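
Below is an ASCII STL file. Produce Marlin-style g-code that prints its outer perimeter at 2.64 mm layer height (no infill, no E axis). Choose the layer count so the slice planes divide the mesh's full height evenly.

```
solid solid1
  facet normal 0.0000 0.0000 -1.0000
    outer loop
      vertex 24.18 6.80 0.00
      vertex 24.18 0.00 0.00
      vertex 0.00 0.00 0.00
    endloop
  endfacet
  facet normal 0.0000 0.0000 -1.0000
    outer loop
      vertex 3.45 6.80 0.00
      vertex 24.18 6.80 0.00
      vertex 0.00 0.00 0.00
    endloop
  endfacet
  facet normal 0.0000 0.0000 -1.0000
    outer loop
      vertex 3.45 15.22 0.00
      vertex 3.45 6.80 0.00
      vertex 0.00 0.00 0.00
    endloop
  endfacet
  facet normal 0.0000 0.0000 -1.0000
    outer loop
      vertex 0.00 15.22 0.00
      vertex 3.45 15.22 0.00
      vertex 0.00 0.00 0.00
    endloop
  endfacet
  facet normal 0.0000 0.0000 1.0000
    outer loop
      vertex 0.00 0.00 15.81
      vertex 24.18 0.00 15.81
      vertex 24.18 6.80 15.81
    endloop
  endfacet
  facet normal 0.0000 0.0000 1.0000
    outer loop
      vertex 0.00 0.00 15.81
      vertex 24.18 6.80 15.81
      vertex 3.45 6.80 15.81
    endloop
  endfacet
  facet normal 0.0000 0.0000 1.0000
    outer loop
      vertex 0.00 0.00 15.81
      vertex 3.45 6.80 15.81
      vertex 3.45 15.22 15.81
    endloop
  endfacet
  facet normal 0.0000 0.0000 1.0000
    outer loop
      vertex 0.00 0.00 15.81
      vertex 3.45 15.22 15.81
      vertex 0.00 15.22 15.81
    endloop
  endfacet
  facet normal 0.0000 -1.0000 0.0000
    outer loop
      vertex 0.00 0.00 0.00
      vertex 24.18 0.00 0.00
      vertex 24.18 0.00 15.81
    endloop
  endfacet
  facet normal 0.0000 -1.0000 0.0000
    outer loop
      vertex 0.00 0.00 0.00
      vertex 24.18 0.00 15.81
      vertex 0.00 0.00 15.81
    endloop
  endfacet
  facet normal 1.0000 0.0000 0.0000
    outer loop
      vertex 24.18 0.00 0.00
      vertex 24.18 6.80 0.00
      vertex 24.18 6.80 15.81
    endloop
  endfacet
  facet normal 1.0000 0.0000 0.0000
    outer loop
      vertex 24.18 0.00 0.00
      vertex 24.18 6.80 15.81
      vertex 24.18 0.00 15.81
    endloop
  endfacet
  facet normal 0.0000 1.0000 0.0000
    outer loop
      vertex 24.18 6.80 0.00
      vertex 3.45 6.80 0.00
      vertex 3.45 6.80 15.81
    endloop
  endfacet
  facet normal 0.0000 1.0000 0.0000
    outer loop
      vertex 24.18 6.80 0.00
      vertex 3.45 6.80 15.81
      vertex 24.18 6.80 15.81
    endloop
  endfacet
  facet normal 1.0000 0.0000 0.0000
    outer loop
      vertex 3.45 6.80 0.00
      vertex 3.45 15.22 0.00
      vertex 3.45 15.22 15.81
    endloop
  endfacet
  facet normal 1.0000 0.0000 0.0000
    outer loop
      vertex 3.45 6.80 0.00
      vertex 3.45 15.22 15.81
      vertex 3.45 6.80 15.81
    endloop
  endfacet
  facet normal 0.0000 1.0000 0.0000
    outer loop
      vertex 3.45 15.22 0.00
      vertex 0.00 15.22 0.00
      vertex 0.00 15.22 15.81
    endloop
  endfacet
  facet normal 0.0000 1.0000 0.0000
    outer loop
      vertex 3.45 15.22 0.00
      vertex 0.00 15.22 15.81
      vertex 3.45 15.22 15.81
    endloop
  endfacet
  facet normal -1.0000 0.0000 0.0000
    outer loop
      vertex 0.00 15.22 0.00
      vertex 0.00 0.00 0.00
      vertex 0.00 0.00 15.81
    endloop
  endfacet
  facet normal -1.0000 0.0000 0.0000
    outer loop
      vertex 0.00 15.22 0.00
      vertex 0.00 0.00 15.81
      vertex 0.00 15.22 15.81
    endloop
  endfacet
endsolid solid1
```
; perimeter-only toolpath
G21 ; units = mm
G90 ; absolute positioning
G28 ; home
; layer 1
G0 Z2.64
G0 X0.00 Y0.00
G1 X24.18 Y0.00
G1 X24.18 Y6.80
G1 X3.45 Y6.80
G1 X3.45 Y15.22
G1 X0.00 Y15.22
G1 X0.00 Y0.00
; layer 2
G0 Z5.27
G0 X0.00 Y0.00
G1 X24.18 Y0.00
G1 X24.18 Y6.80
G1 X3.45 Y6.80
G1 X3.45 Y15.22
G1 X0.00 Y15.22
G1 X0.00 Y0.00
; layer 3
G0 Z7.91
G0 X0.00 Y0.00
G1 X24.18 Y0.00
G1 X24.18 Y6.80
G1 X3.45 Y6.80
G1 X3.45 Y15.22
G1 X0.00 Y15.22
G1 X0.00 Y0.00
; layer 4
G0 Z10.54
G0 X0.00 Y0.00
G1 X24.18 Y0.00
G1 X24.18 Y6.80
G1 X3.45 Y6.80
G1 X3.45 Y15.22
G1 X0.00 Y15.22
G1 X0.00 Y0.00
; layer 5
G0 Z13.18
G0 X0.00 Y0.00
G1 X24.18 Y0.00
G1 X24.18 Y6.80
G1 X3.45 Y6.80
G1 X3.45 Y15.22
G1 X0.00 Y15.22
G1 X0.00 Y0.00
; layer 6
G0 Z15.81
G0 X0.00 Y0.00
G1 X24.18 Y0.00
G1 X24.18 Y6.80
G1 X3.45 Y6.80
G1 X3.45 Y15.22
G1 X0.00 Y15.22
G1 X0.00 Y0.00
M2 ; end

The solid is an L-shaped prism: outer 24.2 × 15.2 mm, arm thicknesses ≈ 6.8 mm (horizontal) and 3.45 mm (vertical), extruded 15.8 mm in z. Slicing at Δz = 2.64 mm — 6 equal slices spanning the solid's height, so layer i sits at z = i·h/6 — gives 6 non-empty perimeters. Each is a 6-segment closed polygon; G0 lifts to the layer z and rapids to the start vertex, then G1 traces the edges.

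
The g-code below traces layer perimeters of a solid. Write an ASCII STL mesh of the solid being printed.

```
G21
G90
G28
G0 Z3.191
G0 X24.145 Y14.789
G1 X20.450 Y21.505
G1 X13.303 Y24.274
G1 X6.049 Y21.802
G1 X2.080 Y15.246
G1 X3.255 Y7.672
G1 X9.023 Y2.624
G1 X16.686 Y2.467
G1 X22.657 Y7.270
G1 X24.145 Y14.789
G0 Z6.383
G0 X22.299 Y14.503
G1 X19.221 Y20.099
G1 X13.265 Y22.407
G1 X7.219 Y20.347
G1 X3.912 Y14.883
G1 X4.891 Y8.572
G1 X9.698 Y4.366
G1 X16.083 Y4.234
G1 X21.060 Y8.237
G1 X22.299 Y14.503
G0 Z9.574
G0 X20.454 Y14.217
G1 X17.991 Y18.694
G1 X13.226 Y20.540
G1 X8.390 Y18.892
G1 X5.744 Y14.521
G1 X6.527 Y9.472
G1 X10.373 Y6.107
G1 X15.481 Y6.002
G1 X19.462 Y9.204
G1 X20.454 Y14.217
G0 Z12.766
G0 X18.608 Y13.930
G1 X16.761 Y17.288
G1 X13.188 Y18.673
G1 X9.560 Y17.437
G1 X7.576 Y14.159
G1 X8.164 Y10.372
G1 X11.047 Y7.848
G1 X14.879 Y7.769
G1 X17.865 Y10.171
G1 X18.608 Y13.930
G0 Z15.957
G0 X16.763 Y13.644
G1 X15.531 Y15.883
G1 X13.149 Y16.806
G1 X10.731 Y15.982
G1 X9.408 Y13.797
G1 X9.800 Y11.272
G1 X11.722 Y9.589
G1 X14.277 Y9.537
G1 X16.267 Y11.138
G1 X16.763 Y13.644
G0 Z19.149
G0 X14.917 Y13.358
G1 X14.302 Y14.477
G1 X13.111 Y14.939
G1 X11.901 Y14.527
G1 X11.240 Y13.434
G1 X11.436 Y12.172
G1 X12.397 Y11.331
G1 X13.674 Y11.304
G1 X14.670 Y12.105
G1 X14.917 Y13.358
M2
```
solid part
  facet normal 0.0000 0.0000 -1.0000
    outer loop
      vertex 13.342 26.141 0.000
      vertex 21.680 22.910 0.000
      vertex 25.990 15.075 0.000
    endloop
  endfacet
  facet normal 0.0000 0.0000 -1.0000
    outer loop
      vertex 4.878 23.257 0.000
      vertex 13.342 26.141 0.000
      vertex 25.990 15.075 0.000
    endloop
  endfacet
  facet normal 0.0000 0.0000 -1.0000
    outer loop
      vertex 0.248 15.608 0.000
      vertex 4.878 23.257 0.000
      vertex 25.990 15.075 0.000
    endloop
  endfacet
  facet normal 0.0000 0.0000 -1.0000
    outer loop
      vertex 1.619 6.772 0.000
      vertex 0.248 15.608 0.000
      vertex 25.990 15.075 0.000
    endloop
  endfacet
  facet normal 0.0000 0.0000 -1.0000
    outer loop
      vertex 8.348 0.883 0.000
      vertex 1.619 6.772 0.000
      vertex 25.990 15.075 0.000
    endloop
  endfacet
  facet normal 0.0000 0.0000 -1.0000
    outer loop
      vertex 17.288 0.699 0.000
      vertex 8.348 0.883 0.000
      vertex 25.990 15.075 0.000
    endloop
  endfacet
  facet normal 0.0000 0.0000 -1.0000
    outer loop
      vertex 24.255 6.303 0.000
      vertex 17.288 0.699 0.000
      vertex 25.990 15.075 0.000
    endloop
  endfacet
  facet normal 0.7678 0.4223 0.4818
    outer loop
      vertex 25.990 15.075 0.000
      vertex 21.680 22.910 0.000
      vertex 13.072 13.072 22.340
    endloop
  endfacet
  facet normal 0.3166 0.8171 0.4818
    outer loop
      vertex 21.680 22.910 0.000
      vertex 13.342 26.141 0.000
      vertex 13.072 13.072 22.340
    endloop
  endfacet
  facet normal -0.2826 0.8294 0.4818
    outer loop
      vertex 13.342 26.141 0.000
      vertex 4.878 23.257 0.000
      vertex 13.072 13.072 22.340
    endloop
  endfacet
  facet normal -0.7496 0.4538 0.4818
    outer loop
      vertex 4.878 23.257 0.000
      vertex 0.248 15.608 0.000
      vertex 13.072 13.072 22.340
    endloop
  endfacet
  facet normal -0.8659 -0.1344 0.4818
    outer loop
      vertex 0.248 15.608 0.000
      vertex 1.619 6.772 0.000
      vertex 13.072 13.072 22.340
    endloop
  endfacet
  facet normal -0.5771 -0.6594 0.4818
    outer loop
      vertex 1.619 6.772 0.000
      vertex 8.348 0.883 0.000
      vertex 13.072 13.072 22.340
    endloop
  endfacet
  facet normal -0.0180 -0.8761 0.4818
    outer loop
      vertex 8.348 0.883 0.000
      vertex 17.288 0.699 0.000
      vertex 13.072 13.072 22.340
    endloop
  endfacet
  facet normal 0.5492 -0.6828 0.4818
    outer loop
      vertex 17.288 0.699 0.000
      vertex 24.255 6.303 0.000
      vertex 13.072 13.072 22.340
    endloop
  endfacet
  facet normal 0.8596 -0.1700 0.4818
    outer loop
      vertex 24.255 6.303 0.000
      vertex 25.990 15.075 0.000
      vertex 13.072 13.072 22.340
    endloop
  endfacet
endsolid part

The G0 Z moves step by Δz≈3.191 mm. The G1 loops shrink linearly with z, so the solid tapers from its base footprint up to z≈22.3. Closing with a flat bottom cap and the tapered top and triangulating gives 16 facets — a regular 9-sided pyramid, base circumscribed radius ≈ 13.1 mm, apex at z ≈ 22.3 mm.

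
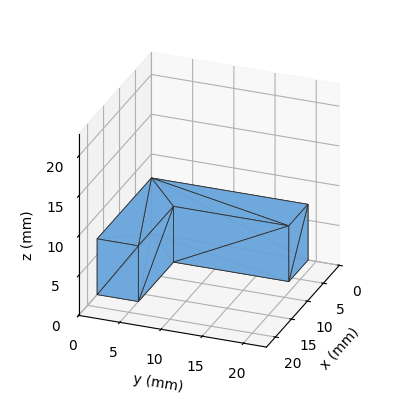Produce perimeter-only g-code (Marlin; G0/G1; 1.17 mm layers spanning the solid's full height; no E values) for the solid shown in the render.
Reading the render: the shape is an L-shaped prism: outer 17 × 19 mm, arm thicknesses ≈ 5 mm (horizontal) and 6 mm (vertical), extruded 7 mm in z (dimensions read to the nearest mm from the axis ticks). For the g-code, the solid's height is divided into equal slices at the stated Δz and each level perimeter traced with G1 moves after a G0 lift.

; perimeter-only toolpath
G21 ; units = mm
G90 ; absolute positioning
G28 ; home
; layer 1
G0 Z1.17
G0 X0.00 Y0.00
G1 X17.00 Y0.00
G1 X17.00 Y5.00
G1 X6.00 Y5.00
G1 X6.00 Y19.00
G1 X0.00 Y19.00
G1 X0.00 Y0.00
; layer 2
G0 Z2.33
G0 X0.00 Y0.00
G1 X17.00 Y0.00
G1 X17.00 Y5.00
G1 X6.00 Y5.00
G1 X6.00 Y19.00
G1 X0.00 Y19.00
G1 X0.00 Y0.00
; layer 3
G0 Z3.50
G0 X0.00 Y0.00
G1 X17.00 Y0.00
G1 X17.00 Y5.00
G1 X6.00 Y5.00
G1 X6.00 Y19.00
G1 X0.00 Y19.00
G1 X0.00 Y0.00
; layer 4
G0 Z4.67
G0 X0.00 Y0.00
G1 X17.00 Y0.00
G1 X17.00 Y5.00
G1 X6.00 Y5.00
G1 X6.00 Y19.00
G1 X0.00 Y19.00
G1 X0.00 Y0.00
; layer 5
G0 Z5.83
G0 X0.00 Y0.00
G1 X17.00 Y0.00
G1 X17.00 Y5.00
G1 X6.00 Y5.00
G1 X6.00 Y19.00
G1 X0.00 Y19.00
G1 X0.00 Y0.00
; layer 6
G0 Z7.00
G0 X0.00 Y0.00
G1 X17.00 Y0.00
G1 X17.00 Y5.00
G1 X6.00 Y5.00
G1 X6.00 Y19.00
G1 X0.00 Y19.00
G1 X0.00 Y0.00
M2 ; end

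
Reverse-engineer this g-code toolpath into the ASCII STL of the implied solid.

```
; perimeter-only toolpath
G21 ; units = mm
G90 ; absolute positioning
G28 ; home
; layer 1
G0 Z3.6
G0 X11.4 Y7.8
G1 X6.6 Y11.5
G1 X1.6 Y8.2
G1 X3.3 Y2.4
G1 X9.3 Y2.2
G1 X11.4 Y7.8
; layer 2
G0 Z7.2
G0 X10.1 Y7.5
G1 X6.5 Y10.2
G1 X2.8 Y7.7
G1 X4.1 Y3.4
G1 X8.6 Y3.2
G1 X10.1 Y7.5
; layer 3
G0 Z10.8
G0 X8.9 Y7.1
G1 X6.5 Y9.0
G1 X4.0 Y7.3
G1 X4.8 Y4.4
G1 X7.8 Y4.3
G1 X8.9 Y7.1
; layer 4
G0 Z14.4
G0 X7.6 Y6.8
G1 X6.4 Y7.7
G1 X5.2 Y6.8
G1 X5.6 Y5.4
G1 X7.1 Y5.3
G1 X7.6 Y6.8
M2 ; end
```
solid part
  facet normal 0.0000 0.0000 -1.0000
    outer loop
      vertex 0.4 8.6 0.0
      vertex 6.6 12.8 0.0
      vertex 12.6 8.2 0.0
    endloop
  endfacet
  facet normal 0.0000 0.0000 -1.0000
    outer loop
      vertex 2.5 1.4 0.0
      vertex 0.4 8.6 0.0
      vertex 12.6 8.2 0.0
    endloop
  endfacet
  facet normal 0.0000 0.0000 -1.0000
    outer loop
      vertex 10.0 1.1 0.0
      vertex 2.5 1.4 0.0
      vertex 12.6 8.2 0.0
    endloop
  endfacet
  facet normal 0.5845 0.7624 0.2776
    outer loop
      vertex 12.6 8.2 0.0
      vertex 6.6 12.8 0.0
      vertex 6.4 6.4 18.0
    endloop
  endfacet
  facet normal -0.5389 0.7956 0.2769
    outer loop
      vertex 6.6 12.8 0.0
      vertex 0.4 8.6 0.0
      vertex 6.4 6.4 18.0
    endloop
  endfacet
  facet normal -0.9230 -0.2692 0.2748
    outer loop
      vertex 0.4 8.6 0.0
      vertex 2.5 1.4 0.0
      vertex 6.4 6.4 18.0
    endloop
  endfacet
  facet normal -0.0384 -0.9606 0.2752
    outer loop
      vertex 2.5 1.4 0.0
      vertex 10.0 1.1 0.0
      vertex 6.4 6.4 18.0
    endloop
  endfacet
  facet normal 0.9021 -0.3303 0.2777
    outer loop
      vertex 10.0 1.1 0.0
      vertex 12.6 8.2 0.0
      vertex 6.4 6.4 18.0
    endloop
  endfacet
endsolid part

The G0 Z moves step by Δz≈3.6 mm. The G1 loops shrink linearly with z, so the solid tapers from its base footprint up to z≈18. Closing with a flat bottom cap and the tapered top and triangulating gives 8 facets — a regular 5-sided pyramid, base circumscribed radius ≈ 6.4 mm, apex at z ≈ 18 mm.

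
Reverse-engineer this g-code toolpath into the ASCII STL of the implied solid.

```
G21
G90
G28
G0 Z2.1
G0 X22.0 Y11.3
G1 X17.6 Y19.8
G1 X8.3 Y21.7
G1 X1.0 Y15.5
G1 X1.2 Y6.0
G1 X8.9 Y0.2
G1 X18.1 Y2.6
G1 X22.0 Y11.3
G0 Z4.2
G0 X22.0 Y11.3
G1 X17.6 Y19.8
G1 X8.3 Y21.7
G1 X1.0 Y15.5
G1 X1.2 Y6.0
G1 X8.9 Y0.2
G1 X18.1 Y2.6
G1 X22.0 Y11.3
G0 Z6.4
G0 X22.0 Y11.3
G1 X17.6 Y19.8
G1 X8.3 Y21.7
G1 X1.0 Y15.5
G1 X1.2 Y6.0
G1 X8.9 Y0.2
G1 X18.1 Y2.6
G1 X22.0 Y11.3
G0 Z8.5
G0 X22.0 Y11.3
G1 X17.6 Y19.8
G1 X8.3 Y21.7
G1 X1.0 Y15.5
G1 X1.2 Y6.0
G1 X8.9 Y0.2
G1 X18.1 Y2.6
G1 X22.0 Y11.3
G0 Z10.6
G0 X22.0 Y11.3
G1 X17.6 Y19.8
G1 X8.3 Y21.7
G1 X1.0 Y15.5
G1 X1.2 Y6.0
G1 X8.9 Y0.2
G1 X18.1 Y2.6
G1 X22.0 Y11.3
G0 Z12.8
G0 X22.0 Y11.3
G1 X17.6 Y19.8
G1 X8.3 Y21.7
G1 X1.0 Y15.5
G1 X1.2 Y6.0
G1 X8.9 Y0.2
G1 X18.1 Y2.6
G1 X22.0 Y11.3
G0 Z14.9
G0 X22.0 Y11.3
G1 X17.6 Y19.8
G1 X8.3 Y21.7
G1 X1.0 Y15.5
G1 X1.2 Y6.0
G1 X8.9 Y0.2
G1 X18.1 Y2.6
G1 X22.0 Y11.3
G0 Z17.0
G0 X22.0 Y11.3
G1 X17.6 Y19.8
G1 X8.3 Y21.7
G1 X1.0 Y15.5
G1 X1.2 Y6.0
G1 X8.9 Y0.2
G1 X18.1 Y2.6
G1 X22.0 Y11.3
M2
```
solid part
  facet normal 0.0000 0.0000 -1.0000
    outer loop
      vertex 8.3 21.7 0.0
      vertex 17.6 19.8 0.0
      vertex 22.0 11.3 0.0
    endloop
  endfacet
  facet normal 0.0000 0.0000 -1.0000
    outer loop
      vertex 1.0 15.5 0.0
      vertex 8.3 21.7 0.0
      vertex 22.0 11.3 0.0
    endloop
  endfacet
  facet normal 0.0000 0.0000 -1.0000
    outer loop
      vertex 1.2 6.0 0.0
      vertex 1.0 15.5 0.0
      vertex 22.0 11.3 0.0
    endloop
  endfacet
  facet normal 0.0000 0.0000 -1.0000
    outer loop
      vertex 8.9 0.2 0.0
      vertex 1.2 6.0 0.0
      vertex 22.0 11.3 0.0
    endloop
  endfacet
  facet normal 0.0000 0.0000 -1.0000
    outer loop
      vertex 18.1 2.6 0.0
      vertex 8.9 0.2 0.0
      vertex 22.0 11.3 0.0
    endloop
  endfacet
  facet normal 0.0000 0.0000 1.0000
    outer loop
      vertex 22.0 11.3 17.0
      vertex 17.6 19.8 17.0
      vertex 8.3 21.7 17.0
    endloop
  endfacet
  facet normal 0.0000 0.0000 1.0000
    outer loop
      vertex 22.0 11.3 17.0
      vertex 8.3 21.7 17.0
      vertex 1.0 15.5 17.0
    endloop
  endfacet
  facet normal 0.0000 0.0000 1.0000
    outer loop
      vertex 22.0 11.3 17.0
      vertex 1.0 15.5 17.0
      vertex 1.2 6.0 17.0
    endloop
  endfacet
  facet normal 0.0000 0.0000 1.0000
    outer loop
      vertex 22.0 11.3 17.0
      vertex 1.2 6.0 17.0
      vertex 8.9 0.2 17.0
    endloop
  endfacet
  facet normal 0.0000 0.0000 1.0000
    outer loop
      vertex 22.0 11.3 17.0
      vertex 8.9 0.2 17.0
      vertex 18.1 2.6 17.0
    endloop
  endfacet
  facet normal 0.8881 0.4597 0.0000
    outer loop
      vertex 22.0 11.3 0.0
      vertex 17.6 19.8 0.0
      vertex 17.6 19.8 17.0
    endloop
  endfacet
  facet normal 0.8881 0.4597 0.0000
    outer loop
      vertex 22.0 11.3 0.0
      vertex 17.6 19.8 17.0
      vertex 22.0 11.3 17.0
    endloop
  endfacet
  facet normal 0.2002 0.9798 0.0000
    outer loop
      vertex 17.6 19.8 0.0
      vertex 8.3 21.7 0.0
      vertex 8.3 21.7 17.0
    endloop
  endfacet
  facet normal 0.2002 0.9798 0.0000
    outer loop
      vertex 17.6 19.8 0.0
      vertex 8.3 21.7 17.0
      vertex 17.6 19.8 17.0
    endloop
  endfacet
  facet normal -0.6473 0.7622 0.0000
    outer loop
      vertex 8.3 21.7 0.0
      vertex 1.0 15.5 0.0
      vertex 1.0 15.5 17.0
    endloop
  endfacet
  facet normal -0.6473 0.7622 0.0000
    outer loop
      vertex 8.3 21.7 0.0
      vertex 1.0 15.5 17.0
      vertex 8.3 21.7 17.0
    endloop
  endfacet
  facet normal -0.9998 -0.0210 0.0000
    outer loop
      vertex 1.0 15.5 0.0
      vertex 1.2 6.0 0.0
      vertex 1.2 6.0 17.0
    endloop
  endfacet
  facet normal -0.9998 -0.0210 0.0000
    outer loop
      vertex 1.0 15.5 0.0
      vertex 1.2 6.0 17.0
      vertex 1.0 15.5 17.0
    endloop
  endfacet
  facet normal -0.6017 -0.7988 0.0000
    outer loop
      vertex 1.2 6.0 0.0
      vertex 8.9 0.2 0.0
      vertex 8.9 0.2 17.0
    endloop
  endfacet
  facet normal -0.6017 -0.7988 0.0000
    outer loop
      vertex 1.2 6.0 0.0
      vertex 8.9 0.2 17.0
      vertex 1.2 6.0 17.0
    endloop
  endfacet
  facet normal 0.2524 -0.9676 0.0000
    outer loop
      vertex 8.9 0.2 0.0
      vertex 18.1 2.6 0.0
      vertex 18.1 2.6 17.0
    endloop
  endfacet
  facet normal 0.2524 -0.9676 0.0000
    outer loop
      vertex 8.9 0.2 0.0
      vertex 18.1 2.6 17.0
      vertex 8.9 0.2 17.0
    endloop
  endfacet
  facet normal 0.9125 -0.4091 0.0000
    outer loop
      vertex 18.1 2.6 0.0
      vertex 22.0 11.3 0.0
      vertex 22.0 11.3 17.0
    endloop
  endfacet
  facet normal 0.9125 -0.4091 0.0000
    outer loop
      vertex 18.1 2.6 0.0
      vertex 22.0 11.3 17.0
      vertex 18.1 2.6 17.0
    endloop
  endfacet
endsolid part

The G0 Z moves step by Δz≈2.1 mm. Every layer's G1 loop is the same polygon, so the solid is a straight extrusion of it from z=0 to z≈17. Closing with flat bottom and top caps and triangulating gives 24 facets — a regular 7-sided prism (a cylinder approximated with 7 flat sides), circumscribed radius ≈ 11 mm, height ≈ 17 mm.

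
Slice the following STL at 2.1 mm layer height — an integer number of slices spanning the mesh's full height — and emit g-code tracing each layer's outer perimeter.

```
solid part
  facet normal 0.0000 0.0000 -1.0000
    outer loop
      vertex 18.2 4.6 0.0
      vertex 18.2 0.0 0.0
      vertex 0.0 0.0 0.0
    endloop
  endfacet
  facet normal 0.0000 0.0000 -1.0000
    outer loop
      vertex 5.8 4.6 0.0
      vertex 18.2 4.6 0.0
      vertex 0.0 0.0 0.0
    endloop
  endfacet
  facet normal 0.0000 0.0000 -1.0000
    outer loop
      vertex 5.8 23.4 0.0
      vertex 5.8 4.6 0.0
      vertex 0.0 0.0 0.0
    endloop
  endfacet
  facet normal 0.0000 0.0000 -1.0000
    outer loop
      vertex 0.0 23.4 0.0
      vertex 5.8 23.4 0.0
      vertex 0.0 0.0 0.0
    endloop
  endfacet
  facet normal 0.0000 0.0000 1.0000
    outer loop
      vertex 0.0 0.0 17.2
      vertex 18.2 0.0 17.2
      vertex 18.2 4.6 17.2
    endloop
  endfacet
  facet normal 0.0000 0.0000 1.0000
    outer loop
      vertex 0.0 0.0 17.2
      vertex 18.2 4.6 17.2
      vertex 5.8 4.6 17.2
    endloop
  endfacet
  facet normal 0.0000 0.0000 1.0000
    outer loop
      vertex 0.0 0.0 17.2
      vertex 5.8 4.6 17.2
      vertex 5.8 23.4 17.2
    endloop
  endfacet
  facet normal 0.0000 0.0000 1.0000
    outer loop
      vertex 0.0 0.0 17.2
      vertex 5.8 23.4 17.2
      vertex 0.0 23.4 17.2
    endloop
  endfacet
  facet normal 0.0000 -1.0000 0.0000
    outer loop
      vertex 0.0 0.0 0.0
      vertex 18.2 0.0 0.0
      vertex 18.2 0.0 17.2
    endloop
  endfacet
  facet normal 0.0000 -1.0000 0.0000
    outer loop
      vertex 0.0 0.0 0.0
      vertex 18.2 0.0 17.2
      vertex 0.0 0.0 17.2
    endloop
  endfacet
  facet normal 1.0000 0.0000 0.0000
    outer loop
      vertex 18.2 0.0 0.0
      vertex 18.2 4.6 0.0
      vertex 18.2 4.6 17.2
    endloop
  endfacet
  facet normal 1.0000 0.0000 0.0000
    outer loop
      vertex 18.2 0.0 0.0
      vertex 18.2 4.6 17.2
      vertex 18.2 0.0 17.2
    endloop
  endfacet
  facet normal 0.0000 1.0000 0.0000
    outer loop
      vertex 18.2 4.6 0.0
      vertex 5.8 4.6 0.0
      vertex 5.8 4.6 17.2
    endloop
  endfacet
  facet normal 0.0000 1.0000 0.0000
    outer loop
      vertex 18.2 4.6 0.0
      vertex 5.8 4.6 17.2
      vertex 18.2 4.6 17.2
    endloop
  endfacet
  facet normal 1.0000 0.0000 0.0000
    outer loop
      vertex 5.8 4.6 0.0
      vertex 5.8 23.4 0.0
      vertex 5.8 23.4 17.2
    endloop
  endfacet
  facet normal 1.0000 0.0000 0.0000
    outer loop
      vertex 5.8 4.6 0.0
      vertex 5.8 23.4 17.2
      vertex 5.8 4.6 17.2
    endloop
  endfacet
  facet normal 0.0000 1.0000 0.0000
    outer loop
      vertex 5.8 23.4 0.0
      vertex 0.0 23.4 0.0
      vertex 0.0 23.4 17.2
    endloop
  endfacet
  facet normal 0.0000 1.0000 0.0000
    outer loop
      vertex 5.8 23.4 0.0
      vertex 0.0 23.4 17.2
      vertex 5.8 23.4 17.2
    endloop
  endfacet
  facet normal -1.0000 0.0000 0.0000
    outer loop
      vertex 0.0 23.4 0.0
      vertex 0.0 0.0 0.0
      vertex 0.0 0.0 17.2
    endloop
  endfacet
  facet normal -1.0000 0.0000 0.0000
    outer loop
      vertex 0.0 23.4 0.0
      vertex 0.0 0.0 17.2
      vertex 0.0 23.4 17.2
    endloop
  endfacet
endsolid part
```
; perimeter-only toolpath
G21 ; units = mm
G90 ; absolute positioning
G28 ; home
; layer 1
G0 Z2.1
G0 X0.0 Y0.0
G1 X18.2 Y0.0
G1 X18.2 Y4.6
G1 X5.8 Y4.6
G1 X5.8 Y23.4
G1 X0.0 Y23.4
G1 X0.0 Y0.0
; layer 2
G0 Z4.3
G0 X0.0 Y0.0
G1 X18.2 Y0.0
G1 X18.2 Y4.6
G1 X5.8 Y4.6
G1 X5.8 Y23.4
G1 X0.0 Y23.4
G1 X0.0 Y0.0
; layer 3
G0 Z6.4
G0 X0.0 Y0.0
G1 X18.2 Y0.0
G1 X18.2 Y4.6
G1 X5.8 Y4.6
G1 X5.8 Y23.4
G1 X0.0 Y23.4
G1 X0.0 Y0.0
; layer 4
G0 Z8.6
G0 X0.0 Y0.0
G1 X18.2 Y0.0
G1 X18.2 Y4.6
G1 X5.8 Y4.6
G1 X5.8 Y23.4
G1 X0.0 Y23.4
G1 X0.0 Y0.0
; layer 5
G0 Z10.8
G0 X0.0 Y0.0
G1 X18.2 Y0.0
G1 X18.2 Y4.6
G1 X5.8 Y4.6
G1 X5.8 Y23.4
G1 X0.0 Y23.4
G1 X0.0 Y0.0
; layer 6
G0 Z12.9
G0 X0.0 Y0.0
G1 X18.2 Y0.0
G1 X18.2 Y4.6
G1 X5.8 Y4.6
G1 X5.8 Y23.4
G1 X0.0 Y23.4
G1 X0.0 Y0.0
; layer 7
G0 Z15.0
G0 X0.0 Y0.0
G1 X18.2 Y0.0
G1 X18.2 Y4.6
G1 X5.8 Y4.6
G1 X5.8 Y23.4
G1 X0.0 Y23.4
G1 X0.0 Y0.0
; layer 8
G0 Z17.2
G0 X0.0 Y0.0
G1 X18.2 Y0.0
G1 X18.2 Y4.6
G1 X5.8 Y4.6
G1 X5.8 Y23.4
G1 X0.0 Y23.4
G1 X0.0 Y0.0
M2 ; end

The solid is an L-shaped prism: outer 18.2 × 23.4 mm, arm thicknesses ≈ 4.6 mm (horizontal) and 5.8 mm (vertical), extruded 17.2 mm in z. Slicing at Δz = 2.1 mm — 8 equal slices spanning the solid's height, so layer i sits at z = i·h/8 — gives 8 non-empty perimeters. Each is a 6-segment closed polygon; G0 lifts to the layer z and rapids to the start vertex, then G1 traces the edges.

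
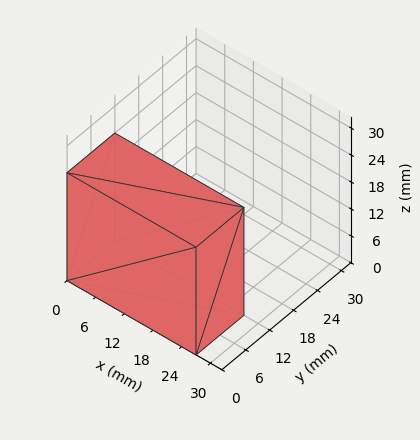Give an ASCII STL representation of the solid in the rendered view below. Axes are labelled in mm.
Reading the render: the shape is a rectangular box, roughly 27 × 12 mm footprint and 24 mm tall (dimensions read to the nearest mm from the axis ticks). For the STL, each face is triangulated and given an outward normal.

solid part
  facet normal 0.0000 0.0000 -1.0000
    outer loop
      vertex 27.000 12.000 0.000
      vertex 27.000 0.000 0.000
      vertex 0.000 0.000 0.000
    endloop
  endfacet
  facet normal 0.0000 0.0000 -1.0000
    outer loop
      vertex 0.000 12.000 0.000
      vertex 27.000 12.000 0.000
      vertex 0.000 0.000 0.000
    endloop
  endfacet
  facet normal 0.0000 0.0000 1.0000
    outer loop
      vertex 0.000 0.000 24.000
      vertex 27.000 0.000 24.000
      vertex 27.000 12.000 24.000
    endloop
  endfacet
  facet normal 0.0000 0.0000 1.0000
    outer loop
      vertex 0.000 0.000 24.000
      vertex 27.000 12.000 24.000
      vertex 0.000 12.000 24.000
    endloop
  endfacet
  facet normal 0.0000 -1.0000 0.0000
    outer loop
      vertex 0.000 0.000 0.000
      vertex 27.000 0.000 0.000
      vertex 27.000 0.000 24.000
    endloop
  endfacet
  facet normal 0.0000 -1.0000 0.0000
    outer loop
      vertex 0.000 0.000 0.000
      vertex 27.000 0.000 24.000
      vertex 0.000 0.000 24.000
    endloop
  endfacet
  facet normal 0.0000 1.0000 0.0000
    outer loop
      vertex 27.000 12.000 24.000
      vertex 27.000 12.000 0.000
      vertex 0.000 12.000 0.000
    endloop
  endfacet
  facet normal 0.0000 1.0000 0.0000
    outer loop
      vertex 0.000 12.000 24.000
      vertex 27.000 12.000 24.000
      vertex 0.000 12.000 0.000
    endloop
  endfacet
  facet normal -1.0000 0.0000 0.0000
    outer loop
      vertex 0.000 12.000 24.000
      vertex 0.000 12.000 0.000
      vertex 0.000 0.000 0.000
    endloop
  endfacet
  facet normal -1.0000 0.0000 0.0000
    outer loop
      vertex 0.000 0.000 24.000
      vertex 0.000 12.000 24.000
      vertex 0.000 0.000 0.000
    endloop
  endfacet
  facet normal 1.0000 0.0000 0.0000
    outer loop
      vertex 27.000 0.000 0.000
      vertex 27.000 12.000 0.000
      vertex 27.000 12.000 24.000
    endloop
  endfacet
  facet normal 1.0000 0.0000 0.0000
    outer loop
      vertex 27.000 0.000 0.000
      vertex 27.000 12.000 24.000
      vertex 27.000 0.000 24.000
    endloop
  endfacet
endsolid part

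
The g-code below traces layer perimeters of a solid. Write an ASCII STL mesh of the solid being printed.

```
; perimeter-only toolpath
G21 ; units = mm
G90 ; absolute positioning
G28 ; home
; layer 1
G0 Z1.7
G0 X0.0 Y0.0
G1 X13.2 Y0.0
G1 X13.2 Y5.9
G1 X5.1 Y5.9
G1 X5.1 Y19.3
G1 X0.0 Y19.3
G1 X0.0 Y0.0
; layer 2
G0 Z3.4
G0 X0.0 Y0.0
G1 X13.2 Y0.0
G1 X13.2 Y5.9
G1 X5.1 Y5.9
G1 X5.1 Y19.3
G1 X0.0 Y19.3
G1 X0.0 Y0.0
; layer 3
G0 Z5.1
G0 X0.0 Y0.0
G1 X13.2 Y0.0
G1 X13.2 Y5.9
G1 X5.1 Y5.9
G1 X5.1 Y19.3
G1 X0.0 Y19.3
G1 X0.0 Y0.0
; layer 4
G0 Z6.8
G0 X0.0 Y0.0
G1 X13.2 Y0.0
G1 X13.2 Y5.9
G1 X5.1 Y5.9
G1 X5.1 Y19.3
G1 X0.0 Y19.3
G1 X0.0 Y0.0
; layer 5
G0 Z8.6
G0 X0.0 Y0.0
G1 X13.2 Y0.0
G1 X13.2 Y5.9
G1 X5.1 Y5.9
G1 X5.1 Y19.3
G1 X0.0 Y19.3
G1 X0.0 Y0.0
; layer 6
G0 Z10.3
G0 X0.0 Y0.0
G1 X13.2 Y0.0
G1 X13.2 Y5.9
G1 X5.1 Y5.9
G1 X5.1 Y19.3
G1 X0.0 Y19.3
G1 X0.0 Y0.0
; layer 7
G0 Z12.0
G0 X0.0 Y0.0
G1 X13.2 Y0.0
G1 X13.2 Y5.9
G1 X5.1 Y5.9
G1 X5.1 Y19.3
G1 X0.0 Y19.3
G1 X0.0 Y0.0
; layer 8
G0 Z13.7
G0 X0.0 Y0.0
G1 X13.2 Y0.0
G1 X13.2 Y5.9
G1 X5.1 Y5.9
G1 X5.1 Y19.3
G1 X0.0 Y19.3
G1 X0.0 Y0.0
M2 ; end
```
solid part
  facet normal 0.0000 0.0000 -1.0000
    outer loop
      vertex 13.2 5.9 0.0
      vertex 13.2 0.0 0.0
      vertex 0.0 0.0 0.0
    endloop
  endfacet
  facet normal 0.0000 0.0000 -1.0000
    outer loop
      vertex 5.1 5.9 0.0
      vertex 13.2 5.9 0.0
      vertex 0.0 0.0 0.0
    endloop
  endfacet
  facet normal 0.0000 0.0000 -1.0000
    outer loop
      vertex 5.1 19.3 0.0
      vertex 5.1 5.9 0.0
      vertex 0.0 0.0 0.0
    endloop
  endfacet
  facet normal 0.0000 0.0000 -1.0000
    outer loop
      vertex 0.0 19.3 0.0
      vertex 5.1 19.3 0.0
      vertex 0.0 0.0 0.0
    endloop
  endfacet
  facet normal 0.0000 0.0000 1.0000
    outer loop
      vertex 0.0 0.0 13.7
      vertex 13.2 0.0 13.7
      vertex 13.2 5.9 13.7
    endloop
  endfacet
  facet normal 0.0000 0.0000 1.0000
    outer loop
      vertex 0.0 0.0 13.7
      vertex 13.2 5.9 13.7
      vertex 5.1 5.9 13.7
    endloop
  endfacet
  facet normal 0.0000 0.0000 1.0000
    outer loop
      vertex 0.0 0.0 13.7
      vertex 5.1 5.9 13.7
      vertex 5.1 19.3 13.7
    endloop
  endfacet
  facet normal 0.0000 0.0000 1.0000
    outer loop
      vertex 0.0 0.0 13.7
      vertex 5.1 19.3 13.7
      vertex 0.0 19.3 13.7
    endloop
  endfacet
  facet normal 0.0000 -1.0000 0.0000
    outer loop
      vertex 0.0 0.0 0.0
      vertex 13.2 0.0 0.0
      vertex 13.2 0.0 13.7
    endloop
  endfacet
  facet normal 0.0000 -1.0000 0.0000
    outer loop
      vertex 0.0 0.0 0.0
      vertex 13.2 0.0 13.7
      vertex 0.0 0.0 13.7
    endloop
  endfacet
  facet normal 1.0000 0.0000 0.0000
    outer loop
      vertex 13.2 0.0 0.0
      vertex 13.2 5.9 0.0
      vertex 13.2 5.9 13.7
    endloop
  endfacet
  facet normal 1.0000 0.0000 0.0000
    outer loop
      vertex 13.2 0.0 0.0
      vertex 13.2 5.9 13.7
      vertex 13.2 0.0 13.7
    endloop
  endfacet
  facet normal 0.0000 1.0000 0.0000
    outer loop
      vertex 13.2 5.9 0.0
      vertex 5.1 5.9 0.0
      vertex 5.1 5.9 13.7
    endloop
  endfacet
  facet normal 0.0000 1.0000 0.0000
    outer loop
      vertex 13.2 5.9 0.0
      vertex 5.1 5.9 13.7
      vertex 13.2 5.9 13.7
    endloop
  endfacet
  facet normal 1.0000 0.0000 0.0000
    outer loop
      vertex 5.1 5.9 0.0
      vertex 5.1 19.3 0.0
      vertex 5.1 19.3 13.7
    endloop
  endfacet
  facet normal 1.0000 0.0000 0.0000
    outer loop
      vertex 5.1 5.9 0.0
      vertex 5.1 19.3 13.7
      vertex 5.1 5.9 13.7
    endloop
  endfacet
  facet normal 0.0000 1.0000 0.0000
    outer loop
      vertex 5.1 19.3 0.0
      vertex 0.0 19.3 0.0
      vertex 0.0 19.3 13.7
    endloop
  endfacet
  facet normal 0.0000 1.0000 0.0000
    outer loop
      vertex 5.1 19.3 0.0
      vertex 0.0 19.3 13.7
      vertex 5.1 19.3 13.7
    endloop
  endfacet
  facet normal -1.0000 0.0000 0.0000
    outer loop
      vertex 0.0 19.3 0.0
      vertex 0.0 0.0 0.0
      vertex 0.0 0.0 13.7
    endloop
  endfacet
  facet normal -1.0000 0.0000 0.0000
    outer loop
      vertex 0.0 19.3 0.0
      vertex 0.0 0.0 13.7
      vertex 0.0 19.3 13.7
    endloop
  endfacet
endsolid part

The G0 Z moves step by Δz≈1.7 mm. Every layer's G1 loop is the same polygon, so the solid is a straight extrusion of it from z=0 to z≈13.7. Closing with flat bottom and top caps and triangulating gives 20 facets — an L-shaped prism: outer 13.2 × 19.3 mm, arm thicknesses ≈ 5.9 mm (horizontal) and 5.1 mm (vertical), extruded 13.7 mm in z.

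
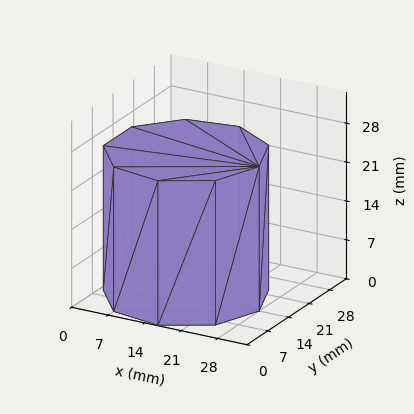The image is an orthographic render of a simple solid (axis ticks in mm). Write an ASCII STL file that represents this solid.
Reading the render: the shape is a regular 9-sided prism (a cylinder approximated with 9 flat sides), circumscribed radius ≈ 14 mm, height ≈ 26 mm (dimensions read to the nearest mm from the axis ticks). For the STL, each face is triangulated and given an outward normal.

solid part
  facet normal 0.0000 0.0000 -1.0000
    outer loop
      vertex 16.431 27.787 0.000
      vertex 24.725 22.999 0.000
      vertex 28.000 14.000 0.000
    endloop
  endfacet
  facet normal 0.0000 0.0000 -1.0000
    outer loop
      vertex 7.000 26.124 0.000
      vertex 16.431 27.787 0.000
      vertex 28.000 14.000 0.000
    endloop
  endfacet
  facet normal 0.0000 0.0000 -1.0000
    outer loop
      vertex 0.844 18.788 0.000
      vertex 7.000 26.124 0.000
      vertex 28.000 14.000 0.000
    endloop
  endfacet
  facet normal 0.0000 0.0000 -1.0000
    outer loop
      vertex 0.844 9.212 0.000
      vertex 0.844 18.788 0.000
      vertex 28.000 14.000 0.000
    endloop
  endfacet
  facet normal 0.0000 0.0000 -1.0000
    outer loop
      vertex 7.000 1.876 0.000
      vertex 0.844 9.212 0.000
      vertex 28.000 14.000 0.000
    endloop
  endfacet
  facet normal 0.0000 0.0000 -1.0000
    outer loop
      vertex 16.431 0.213 0.000
      vertex 7.000 1.876 0.000
      vertex 28.000 14.000 0.000
    endloop
  endfacet
  facet normal 0.0000 0.0000 -1.0000
    outer loop
      vertex 24.725 5.001 0.000
      vertex 16.431 0.213 0.000
      vertex 28.000 14.000 0.000
    endloop
  endfacet
  facet normal 0.0000 0.0000 1.0000
    outer loop
      vertex 28.000 14.000 26.000
      vertex 24.725 22.999 26.000
      vertex 16.431 27.787 26.000
    endloop
  endfacet
  facet normal 0.0000 0.0000 1.0000
    outer loop
      vertex 28.000 14.000 26.000
      vertex 16.431 27.787 26.000
      vertex 7.000 26.124 26.000
    endloop
  endfacet
  facet normal 0.0000 0.0000 1.0000
    outer loop
      vertex 28.000 14.000 26.000
      vertex 7.000 26.124 26.000
      vertex 0.844 18.788 26.000
    endloop
  endfacet
  facet normal 0.0000 0.0000 1.0000
    outer loop
      vertex 28.000 14.000 26.000
      vertex 0.844 18.788 26.000
      vertex 0.844 9.212 26.000
    endloop
  endfacet
  facet normal 0.0000 0.0000 1.0000
    outer loop
      vertex 28.000 14.000 26.000
      vertex 0.844 9.212 26.000
      vertex 7.000 1.876 26.000
    endloop
  endfacet
  facet normal 0.0000 0.0000 1.0000
    outer loop
      vertex 28.000 14.000 26.000
      vertex 7.000 1.876 26.000
      vertex 16.431 0.213 26.000
    endloop
  endfacet
  facet normal 0.0000 0.0000 1.0000
    outer loop
      vertex 28.000 14.000 26.000
      vertex 16.431 0.213 26.000
      vertex 24.725 5.001 26.000
    endloop
  endfacet
  facet normal 0.9397 0.3420 0.0000
    outer loop
      vertex 28.000 14.000 0.000
      vertex 24.725 22.999 0.000
      vertex 24.725 22.999 26.000
    endloop
  endfacet
  facet normal 0.9397 0.3420 0.0000
    outer loop
      vertex 28.000 14.000 0.000
      vertex 24.725 22.999 26.000
      vertex 28.000 14.000 26.000
    endloop
  endfacet
  facet normal 0.5000 0.8660 0.0000
    outer loop
      vertex 24.725 22.999 0.000
      vertex 16.431 27.787 0.000
      vertex 16.431 27.787 26.000
    endloop
  endfacet
  facet normal 0.5000 0.8660 0.0000
    outer loop
      vertex 24.725 22.999 0.000
      vertex 16.431 27.787 26.000
      vertex 24.725 22.999 26.000
    endloop
  endfacet
  facet normal -0.1737 0.9848 0.0000
    outer loop
      vertex 16.431 27.787 0.000
      vertex 7.000 26.124 0.000
      vertex 7.000 26.124 26.000
    endloop
  endfacet
  facet normal -0.1737 0.9848 0.0000
    outer loop
      vertex 16.431 27.787 0.000
      vertex 7.000 26.124 26.000
      vertex 16.431 27.787 26.000
    endloop
  endfacet
  facet normal -0.7660 0.6428 0.0000
    outer loop
      vertex 7.000 26.124 0.000
      vertex 0.844 18.788 0.000
      vertex 0.844 18.788 26.000
    endloop
  endfacet
  facet normal -0.7660 0.6428 0.0000
    outer loop
      vertex 7.000 26.124 0.000
      vertex 0.844 18.788 26.000
      vertex 7.000 26.124 26.000
    endloop
  endfacet
  facet normal -1.0000 0.0000 0.0000
    outer loop
      vertex 0.844 18.788 0.000
      vertex 0.844 9.212 0.000
      vertex 0.844 9.212 26.000
    endloop
  endfacet
  facet normal -1.0000 0.0000 0.0000
    outer loop
      vertex 0.844 18.788 0.000
      vertex 0.844 9.212 26.000
      vertex 0.844 18.788 26.000
    endloop
  endfacet
  facet normal -0.7660 -0.6428 0.0000
    outer loop
      vertex 0.844 9.212 0.000
      vertex 7.000 1.876 0.000
      vertex 7.000 1.876 26.000
    endloop
  endfacet
  facet normal -0.7660 -0.6428 0.0000
    outer loop
      vertex 0.844 9.212 0.000
      vertex 7.000 1.876 26.000
      vertex 0.844 9.212 26.000
    endloop
  endfacet
  facet normal -0.1737 -0.9848 0.0000
    outer loop
      vertex 7.000 1.876 0.000
      vertex 16.431 0.213 0.000
      vertex 16.431 0.213 26.000
    endloop
  endfacet
  facet normal -0.1737 -0.9848 0.0000
    outer loop
      vertex 7.000 1.876 0.000
      vertex 16.431 0.213 26.000
      vertex 7.000 1.876 26.000
    endloop
  endfacet
  facet normal 0.5000 -0.8660 0.0000
    outer loop
      vertex 16.431 0.213 0.000
      vertex 24.725 5.001 0.000
      vertex 24.725 5.001 26.000
    endloop
  endfacet
  facet normal 0.5000 -0.8660 0.0000
    outer loop
      vertex 16.431 0.213 0.000
      vertex 24.725 5.001 26.000
      vertex 16.431 0.213 26.000
    endloop
  endfacet
  facet normal 0.9397 -0.3420 0.0000
    outer loop
      vertex 24.725 5.001 0.000
      vertex 28.000 14.000 0.000
      vertex 28.000 14.000 26.000
    endloop
  endfacet
  facet normal 0.9397 -0.3420 0.0000
    outer loop
      vertex 24.725 5.001 0.000
      vertex 28.000 14.000 26.000
      vertex 24.725 5.001 26.000
    endloop
  endfacet
endsolid part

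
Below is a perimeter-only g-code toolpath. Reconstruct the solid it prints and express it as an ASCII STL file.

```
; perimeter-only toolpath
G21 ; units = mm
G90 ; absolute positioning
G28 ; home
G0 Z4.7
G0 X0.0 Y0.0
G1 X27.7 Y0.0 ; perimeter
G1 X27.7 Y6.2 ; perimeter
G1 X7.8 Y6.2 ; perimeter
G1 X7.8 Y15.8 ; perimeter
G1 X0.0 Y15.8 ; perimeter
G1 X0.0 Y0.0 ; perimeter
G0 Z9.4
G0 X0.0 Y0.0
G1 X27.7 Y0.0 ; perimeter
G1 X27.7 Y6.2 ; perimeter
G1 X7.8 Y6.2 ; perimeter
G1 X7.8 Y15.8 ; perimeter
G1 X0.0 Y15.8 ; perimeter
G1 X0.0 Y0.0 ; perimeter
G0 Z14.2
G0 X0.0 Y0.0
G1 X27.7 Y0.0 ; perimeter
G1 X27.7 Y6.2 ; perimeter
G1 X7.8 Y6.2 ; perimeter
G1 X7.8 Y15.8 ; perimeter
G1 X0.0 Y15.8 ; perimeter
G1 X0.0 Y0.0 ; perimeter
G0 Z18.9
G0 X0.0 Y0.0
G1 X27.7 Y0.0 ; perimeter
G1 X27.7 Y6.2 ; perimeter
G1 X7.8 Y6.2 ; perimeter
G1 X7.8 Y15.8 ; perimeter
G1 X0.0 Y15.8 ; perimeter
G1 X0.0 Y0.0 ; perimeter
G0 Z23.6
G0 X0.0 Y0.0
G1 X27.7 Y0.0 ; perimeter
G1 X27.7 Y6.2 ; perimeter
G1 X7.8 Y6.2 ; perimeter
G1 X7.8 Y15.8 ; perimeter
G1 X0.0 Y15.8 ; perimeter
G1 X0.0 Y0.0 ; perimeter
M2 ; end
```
solid part
  facet normal 0.0000 0.0000 -1.0000
    outer loop
      vertex 27.7 6.2 0.0
      vertex 27.7 0.0 0.0
      vertex 0.0 0.0 0.0
    endloop
  endfacet
  facet normal 0.0000 0.0000 -1.0000
    outer loop
      vertex 7.8 6.2 0.0
      vertex 27.7 6.2 0.0
      vertex 0.0 0.0 0.0
    endloop
  endfacet
  facet normal 0.0000 0.0000 -1.0000
    outer loop
      vertex 7.8 15.8 0.0
      vertex 7.8 6.2 0.0
      vertex 0.0 0.0 0.0
    endloop
  endfacet
  facet normal 0.0000 0.0000 -1.0000
    outer loop
      vertex 0.0 15.8 0.0
      vertex 7.8 15.8 0.0
      vertex 0.0 0.0 0.0
    endloop
  endfacet
  facet normal 0.0000 0.0000 1.0000
    outer loop
      vertex 0.0 0.0 23.6
      vertex 27.7 0.0 23.6
      vertex 27.7 6.2 23.6
    endloop
  endfacet
  facet normal 0.0000 0.0000 1.0000
    outer loop
      vertex 0.0 0.0 23.6
      vertex 27.7 6.2 23.6
      vertex 7.8 6.2 23.6
    endloop
  endfacet
  facet normal 0.0000 0.0000 1.0000
    outer loop
      vertex 0.0 0.0 23.6
      vertex 7.8 6.2 23.6
      vertex 7.8 15.8 23.6
    endloop
  endfacet
  facet normal 0.0000 0.0000 1.0000
    outer loop
      vertex 0.0 0.0 23.6
      vertex 7.8 15.8 23.6
      vertex 0.0 15.8 23.6
    endloop
  endfacet
  facet normal 0.0000 -1.0000 0.0000
    outer loop
      vertex 0.0 0.0 0.0
      vertex 27.7 0.0 0.0
      vertex 27.7 0.0 23.6
    endloop
  endfacet
  facet normal 0.0000 -1.0000 0.0000
    outer loop
      vertex 0.0 0.0 0.0
      vertex 27.7 0.0 23.6
      vertex 0.0 0.0 23.6
    endloop
  endfacet
  facet normal 1.0000 0.0000 0.0000
    outer loop
      vertex 27.7 0.0 0.0
      vertex 27.7 6.2 0.0
      vertex 27.7 6.2 23.6
    endloop
  endfacet
  facet normal 1.0000 0.0000 0.0000
    outer loop
      vertex 27.7 0.0 0.0
      vertex 27.7 6.2 23.6
      vertex 27.7 0.0 23.6
    endloop
  endfacet
  facet normal 0.0000 1.0000 0.0000
    outer loop
      vertex 27.7 6.2 0.0
      vertex 7.8 6.2 0.0
      vertex 7.8 6.2 23.6
    endloop
  endfacet
  facet normal 0.0000 1.0000 0.0000
    outer loop
      vertex 27.7 6.2 0.0
      vertex 7.8 6.2 23.6
      vertex 27.7 6.2 23.6
    endloop
  endfacet
  facet normal 1.0000 0.0000 0.0000
    outer loop
      vertex 7.8 6.2 0.0
      vertex 7.8 15.8 0.0
      vertex 7.8 15.8 23.6
    endloop
  endfacet
  facet normal 1.0000 0.0000 0.0000
    outer loop
      vertex 7.8 6.2 0.0
      vertex 7.8 15.8 23.6
      vertex 7.8 6.2 23.6
    endloop
  endfacet
  facet normal 0.0000 1.0000 0.0000
    outer loop
      vertex 7.8 15.8 0.0
      vertex 0.0 15.8 0.0
      vertex 0.0 15.8 23.6
    endloop
  endfacet
  facet normal 0.0000 1.0000 0.0000
    outer loop
      vertex 7.8 15.8 0.0
      vertex 0.0 15.8 23.6
      vertex 7.8 15.8 23.6
    endloop
  endfacet
  facet normal -1.0000 0.0000 0.0000
    outer loop
      vertex 0.0 15.8 0.0
      vertex 0.0 0.0 0.0
      vertex 0.0 0.0 23.6
    endloop
  endfacet
  facet normal -1.0000 0.0000 0.0000
    outer loop
      vertex 0.0 15.8 0.0
      vertex 0.0 0.0 23.6
      vertex 0.0 15.8 23.6
    endloop
  endfacet
endsolid part

The G0 Z moves step by Δz≈4.7 mm. Every layer's G1 loop is the same polygon, so the solid is a straight extrusion of it from z=0 to z≈23.6. Closing with flat bottom and top caps and triangulating gives 20 facets — an L-shaped prism: outer 27.7 × 15.8 mm, arm thicknesses ≈ 6.2 mm (horizontal) and 7.8 mm (vertical), extruded 23.6 mm in z.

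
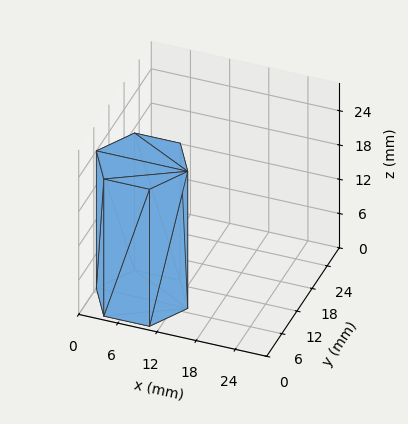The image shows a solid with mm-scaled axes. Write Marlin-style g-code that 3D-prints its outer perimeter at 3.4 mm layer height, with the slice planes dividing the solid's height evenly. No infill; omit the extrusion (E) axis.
Reading the render: the shape is a regular 6-sided prism (a cylinder approximated with 6 flat sides), circumscribed radius ≈ 7 mm, height ≈ 24 mm (dimensions read to the nearest mm from the axis ticks). For the g-code, the solid's height is divided into equal slices at the stated Δz and each level perimeter traced with G1 moves after a G0 lift.

; perimeter-only toolpath
G21 ; units = mm
G90 ; absolute positioning
G28 ; home
; layer 1
G0 Z3.4
G0 X14.0 Y7.0
G1 X10.5 Y13.1
G1 X3.5 Y13.1
G1 X0.0 Y7.0
G1 X3.5 Y0.9
G1 X10.5 Y0.9
G1 X14.0 Y7.0
; layer 2
G0 Z6.9
G0 X14.0 Y7.0
G1 X10.5 Y13.1
G1 X3.5 Y13.1
G1 X0.0 Y7.0
G1 X3.5 Y0.9
G1 X10.5 Y0.9
G1 X14.0 Y7.0
; layer 3
G0 Z10.3
G0 X14.0 Y7.0
G1 X10.5 Y13.1
G1 X3.5 Y13.1
G1 X0.0 Y7.0
G1 X3.5 Y0.9
G1 X10.5 Y0.9
G1 X14.0 Y7.0
; layer 4
G0 Z13.7
G0 X14.0 Y7.0
G1 X10.5 Y13.1
G1 X3.5 Y13.1
G1 X0.0 Y7.0
G1 X3.5 Y0.9
G1 X10.5 Y0.9
G1 X14.0 Y7.0
; layer 5
G0 Z17.1
G0 X14.0 Y7.0
G1 X10.5 Y13.1
G1 X3.5 Y13.1
G1 X0.0 Y7.0
G1 X3.5 Y0.9
G1 X10.5 Y0.9
G1 X14.0 Y7.0
; layer 6
G0 Z20.6
G0 X14.0 Y7.0
G1 X10.5 Y13.1
G1 X3.5 Y13.1
G1 X0.0 Y7.0
G1 X3.5 Y0.9
G1 X10.5 Y0.9
G1 X14.0 Y7.0
; layer 7
G0 Z24.0
G0 X14.0 Y7.0
G1 X10.5 Y13.1
G1 X3.5 Y13.1
G1 X0.0 Y7.0
G1 X3.5 Y0.9
G1 X10.5 Y0.9
G1 X14.0 Y7.0
M2 ; end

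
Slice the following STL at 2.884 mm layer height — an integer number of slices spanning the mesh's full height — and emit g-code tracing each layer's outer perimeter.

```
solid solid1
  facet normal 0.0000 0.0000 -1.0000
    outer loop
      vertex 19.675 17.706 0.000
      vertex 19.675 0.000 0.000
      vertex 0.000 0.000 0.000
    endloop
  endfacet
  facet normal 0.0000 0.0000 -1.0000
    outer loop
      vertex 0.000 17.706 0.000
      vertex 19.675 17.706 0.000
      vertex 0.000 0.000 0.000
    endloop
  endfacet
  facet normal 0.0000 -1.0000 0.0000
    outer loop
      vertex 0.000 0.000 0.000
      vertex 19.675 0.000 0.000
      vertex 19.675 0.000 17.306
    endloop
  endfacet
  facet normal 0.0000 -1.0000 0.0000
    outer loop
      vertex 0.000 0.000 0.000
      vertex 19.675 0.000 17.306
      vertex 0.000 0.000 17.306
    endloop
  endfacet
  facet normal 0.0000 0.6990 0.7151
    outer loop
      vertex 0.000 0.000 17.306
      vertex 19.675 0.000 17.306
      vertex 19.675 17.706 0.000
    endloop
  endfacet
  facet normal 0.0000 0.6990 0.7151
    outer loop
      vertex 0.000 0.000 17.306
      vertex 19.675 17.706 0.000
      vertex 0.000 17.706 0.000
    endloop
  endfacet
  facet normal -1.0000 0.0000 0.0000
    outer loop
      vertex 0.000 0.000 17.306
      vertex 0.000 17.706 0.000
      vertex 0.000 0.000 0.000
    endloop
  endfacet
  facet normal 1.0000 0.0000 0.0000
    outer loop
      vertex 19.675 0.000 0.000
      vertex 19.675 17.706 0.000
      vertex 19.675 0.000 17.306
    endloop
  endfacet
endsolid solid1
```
; perimeter-only toolpath
G21 ; units = mm
G90 ; absolute positioning
G28 ; home
; layer 1
G0 Z2.884
G0 X0.000 Y0.000
G1 X19.675 Y0.000
G1 X19.675 Y14.755
G1 X0.000 Y14.755
G1 X0.000 Y0.000
; layer 2
G0 Z5.769
G0 X0.000 Y0.000
G1 X19.675 Y0.000
G1 X19.675 Y11.804
G1 X0.000 Y11.804
G1 X0.000 Y0.000
; layer 3
G0 Z8.653
G0 X0.000 Y0.000
G1 X19.675 Y0.000
G1 X19.675 Y8.853
G1 X0.000 Y8.853
G1 X0.000 Y0.000
; layer 4
G0 Z11.537
G0 X0.000 Y0.000
G1 X19.675 Y0.000
G1 X19.675 Y5.902
G1 X0.000 Y5.902
G1 X0.000 Y0.000
; layer 5
G0 Z14.422
G0 X0.000 Y0.000
G1 X19.675 Y0.000
G1 X19.675 Y2.951
G1 X0.000 Y2.951
G1 X0.000 Y0.000
M2 ; end

The solid is a wedge (ramp): 19.7 × 17.7 mm base, rising to 17.3 mm along the y=0 edge and sloping linearly to z=0 at y=17.7. Slicing at Δz = 2.884 mm — 6 equal slices spanning the solid's height, so layer i sits at z = i·h/6 — gives 5 non-empty perimeters. Each is a 4-segment closed polygon; G0 lifts to the layer z and rapids to the start vertex, then G1 traces the edges. The cross-section shrinks linearly with z (the slice at the apex is degenerate and omitted).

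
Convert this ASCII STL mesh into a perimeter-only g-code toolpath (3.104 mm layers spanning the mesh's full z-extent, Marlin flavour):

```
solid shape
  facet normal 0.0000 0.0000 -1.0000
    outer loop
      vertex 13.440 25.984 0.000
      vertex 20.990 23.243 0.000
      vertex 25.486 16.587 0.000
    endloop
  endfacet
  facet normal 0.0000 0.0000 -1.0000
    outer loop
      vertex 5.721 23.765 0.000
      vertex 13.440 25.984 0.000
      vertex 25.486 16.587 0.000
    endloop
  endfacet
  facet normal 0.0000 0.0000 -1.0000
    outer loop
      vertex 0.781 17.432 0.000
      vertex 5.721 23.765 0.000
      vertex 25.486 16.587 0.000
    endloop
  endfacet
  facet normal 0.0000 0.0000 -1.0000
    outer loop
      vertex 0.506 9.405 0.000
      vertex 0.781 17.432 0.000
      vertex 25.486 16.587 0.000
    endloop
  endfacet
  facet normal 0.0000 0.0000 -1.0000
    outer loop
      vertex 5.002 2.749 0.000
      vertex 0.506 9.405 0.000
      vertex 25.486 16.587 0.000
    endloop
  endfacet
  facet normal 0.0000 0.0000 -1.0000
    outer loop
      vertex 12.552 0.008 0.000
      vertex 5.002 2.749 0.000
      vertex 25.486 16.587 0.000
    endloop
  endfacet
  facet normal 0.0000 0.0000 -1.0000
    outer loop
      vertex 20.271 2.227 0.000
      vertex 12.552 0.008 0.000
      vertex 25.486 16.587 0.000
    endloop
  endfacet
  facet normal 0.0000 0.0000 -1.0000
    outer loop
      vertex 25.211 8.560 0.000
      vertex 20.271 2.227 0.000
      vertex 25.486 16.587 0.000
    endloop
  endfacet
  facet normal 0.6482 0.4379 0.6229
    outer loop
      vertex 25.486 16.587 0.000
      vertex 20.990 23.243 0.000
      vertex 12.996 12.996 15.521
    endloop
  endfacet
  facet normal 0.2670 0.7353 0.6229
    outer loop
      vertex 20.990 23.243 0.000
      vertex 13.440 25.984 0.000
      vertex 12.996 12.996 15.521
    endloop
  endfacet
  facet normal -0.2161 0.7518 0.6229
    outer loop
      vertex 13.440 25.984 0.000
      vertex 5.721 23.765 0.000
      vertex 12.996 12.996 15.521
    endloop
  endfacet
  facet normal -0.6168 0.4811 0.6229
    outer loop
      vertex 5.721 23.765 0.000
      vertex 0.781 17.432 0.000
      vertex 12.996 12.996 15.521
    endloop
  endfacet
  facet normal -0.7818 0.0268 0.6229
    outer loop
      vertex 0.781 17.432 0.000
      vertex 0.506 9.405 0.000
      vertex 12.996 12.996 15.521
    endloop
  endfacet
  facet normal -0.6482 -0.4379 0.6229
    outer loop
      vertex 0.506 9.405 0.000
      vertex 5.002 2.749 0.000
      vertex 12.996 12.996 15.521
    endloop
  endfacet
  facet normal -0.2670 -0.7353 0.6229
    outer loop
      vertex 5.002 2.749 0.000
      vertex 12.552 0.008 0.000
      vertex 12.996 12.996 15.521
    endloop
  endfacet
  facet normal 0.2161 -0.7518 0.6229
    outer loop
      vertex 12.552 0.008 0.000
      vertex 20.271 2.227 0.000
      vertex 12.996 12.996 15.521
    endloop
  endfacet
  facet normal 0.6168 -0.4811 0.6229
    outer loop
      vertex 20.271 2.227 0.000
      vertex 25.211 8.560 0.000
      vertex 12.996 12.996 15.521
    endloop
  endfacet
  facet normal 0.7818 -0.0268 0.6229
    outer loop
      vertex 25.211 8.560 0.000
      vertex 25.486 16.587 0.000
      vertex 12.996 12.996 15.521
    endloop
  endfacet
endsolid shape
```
; perimeter-only toolpath
G21 ; units = mm
G90 ; absolute positioning
G28 ; home
; layer 1
G0 Z3.104
G0 X22.988 Y15.869
G1 X19.391 Y21.194
G1 X13.351 Y23.386
G1 X7.176 Y21.611
G1 X3.224 Y16.545
G1 X3.004 Y10.123
G1 X6.601 Y4.798
G1 X12.641 Y2.606
G1 X18.816 Y4.381
G1 X22.768 Y9.447
G1 X22.988 Y15.869
; layer 2
G0 Z6.208
G0 X20.490 Y15.151
G1 X17.792 Y19.144
G1 X13.262 Y20.789
G1 X8.631 Y19.457
G1 X5.667 Y15.658
G1 X5.502 Y10.841
G1 X8.200 Y6.848
G1 X12.730 Y5.203
G1 X17.361 Y6.535
G1 X20.325 Y10.334
G1 X20.490 Y15.151
; layer 3
G0 Z9.313
G0 X17.992 Y14.432
G1 X16.194 Y17.095
G1 X13.174 Y18.191
G1 X10.086 Y17.304
G1 X8.110 Y14.770
G1 X8.000 Y11.560
G1 X9.798 Y8.897
G1 X12.818 Y7.801
G1 X15.906 Y8.688
G1 X17.882 Y11.222
G1 X17.992 Y14.432
; layer 4
G0 Z12.417
G0 X15.494 Y13.714
G1 X14.595 Y15.045
G1 X13.085 Y15.594
G1 X11.541 Y15.150
G1 X10.553 Y13.883
G1 X10.498 Y12.278
G1 X11.397 Y10.947
G1 X12.907 Y10.398
G1 X14.451 Y10.842
G1 X15.439 Y12.109
G1 X15.494 Y13.714
M2 ; end

The solid is a regular 10-sided pyramid, base circumscribed radius ≈ 13 mm, apex at z ≈ 15.5 mm. Slicing at Δz = 3.104 mm — 5 equal slices spanning the solid's height, so layer i sits at z = i·h/5 — gives 4 non-empty perimeters. Each is a 10-segment closed polygon; G0 lifts to the layer z and rapids to the start vertex, then G1 traces the edges. The cross-section shrinks linearly with z (the slice at the apex is degenerate and omitted).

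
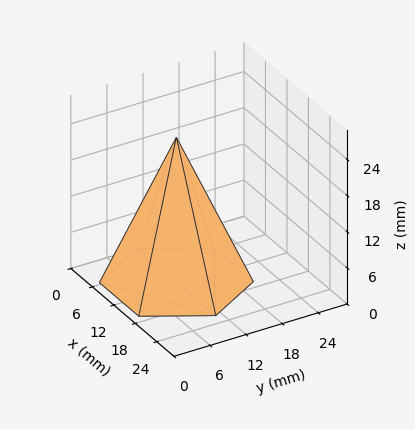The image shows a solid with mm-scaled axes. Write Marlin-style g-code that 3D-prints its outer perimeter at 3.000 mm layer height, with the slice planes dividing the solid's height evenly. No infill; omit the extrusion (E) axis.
Reading the render: the shape is a regular 6-sided pyramid, base circumscribed radius ≈ 11 mm, apex at z ≈ 24 mm (dimensions read to the nearest mm from the axis ticks). For the g-code, the solid's height is divided into equal slices at the stated Δz and each level perimeter traced with G1 moves after a G0 lift.

; perimeter-only toolpath
G21 ; units = mm
G90 ; absolute positioning
G28 ; home
; layer 1
G0 Z3.000
G0 X20.625 Y11.000
G1 X15.812 Y19.335
G1 X6.188 Y19.335
G1 X1.375 Y11.000
G1 X6.188 Y2.665
G1 X15.812 Y2.665
G1 X20.625 Y11.000
; layer 2
G0 Z6.000
G0 X19.250 Y11.000
G1 X15.125 Y18.145
G1 X6.875 Y18.145
G1 X2.750 Y11.000
G1 X6.875 Y3.856
G1 X15.125 Y3.856
G1 X19.250 Y11.000
; layer 3
G0 Z9.000
G0 X17.875 Y11.000
G1 X14.438 Y16.954
G1 X7.562 Y16.954
G1 X4.125 Y11.000
G1 X7.562 Y5.046
G1 X14.438 Y5.046
G1 X17.875 Y11.000
; layer 4
G0 Z12.000
G0 X16.500 Y11.000
G1 X13.750 Y15.763
G1 X8.250 Y15.763
G1 X5.500 Y11.000
G1 X8.250 Y6.237
G1 X13.750 Y6.237
G1 X16.500 Y11.000
; layer 5
G0 Z15.000
G0 X15.125 Y11.000
G1 X13.062 Y14.572
G1 X8.938 Y14.572
G1 X6.875 Y11.000
G1 X8.938 Y7.428
G1 X13.062 Y7.428
G1 X15.125 Y11.000
; layer 6
G0 Z18.000
G0 X13.750 Y11.000
G1 X12.375 Y13.381
G1 X9.625 Y13.381
G1 X8.250 Y11.000
G1 X9.625 Y8.618
G1 X12.375 Y8.618
G1 X13.750 Y11.000
; layer 7
G0 Z21.000
G0 X12.375 Y11.000
G1 X11.688 Y12.191
G1 X10.312 Y12.191
G1 X9.625 Y11.000
G1 X10.312 Y9.809
G1 X11.688 Y9.809
G1 X12.375 Y11.000
M2 ; end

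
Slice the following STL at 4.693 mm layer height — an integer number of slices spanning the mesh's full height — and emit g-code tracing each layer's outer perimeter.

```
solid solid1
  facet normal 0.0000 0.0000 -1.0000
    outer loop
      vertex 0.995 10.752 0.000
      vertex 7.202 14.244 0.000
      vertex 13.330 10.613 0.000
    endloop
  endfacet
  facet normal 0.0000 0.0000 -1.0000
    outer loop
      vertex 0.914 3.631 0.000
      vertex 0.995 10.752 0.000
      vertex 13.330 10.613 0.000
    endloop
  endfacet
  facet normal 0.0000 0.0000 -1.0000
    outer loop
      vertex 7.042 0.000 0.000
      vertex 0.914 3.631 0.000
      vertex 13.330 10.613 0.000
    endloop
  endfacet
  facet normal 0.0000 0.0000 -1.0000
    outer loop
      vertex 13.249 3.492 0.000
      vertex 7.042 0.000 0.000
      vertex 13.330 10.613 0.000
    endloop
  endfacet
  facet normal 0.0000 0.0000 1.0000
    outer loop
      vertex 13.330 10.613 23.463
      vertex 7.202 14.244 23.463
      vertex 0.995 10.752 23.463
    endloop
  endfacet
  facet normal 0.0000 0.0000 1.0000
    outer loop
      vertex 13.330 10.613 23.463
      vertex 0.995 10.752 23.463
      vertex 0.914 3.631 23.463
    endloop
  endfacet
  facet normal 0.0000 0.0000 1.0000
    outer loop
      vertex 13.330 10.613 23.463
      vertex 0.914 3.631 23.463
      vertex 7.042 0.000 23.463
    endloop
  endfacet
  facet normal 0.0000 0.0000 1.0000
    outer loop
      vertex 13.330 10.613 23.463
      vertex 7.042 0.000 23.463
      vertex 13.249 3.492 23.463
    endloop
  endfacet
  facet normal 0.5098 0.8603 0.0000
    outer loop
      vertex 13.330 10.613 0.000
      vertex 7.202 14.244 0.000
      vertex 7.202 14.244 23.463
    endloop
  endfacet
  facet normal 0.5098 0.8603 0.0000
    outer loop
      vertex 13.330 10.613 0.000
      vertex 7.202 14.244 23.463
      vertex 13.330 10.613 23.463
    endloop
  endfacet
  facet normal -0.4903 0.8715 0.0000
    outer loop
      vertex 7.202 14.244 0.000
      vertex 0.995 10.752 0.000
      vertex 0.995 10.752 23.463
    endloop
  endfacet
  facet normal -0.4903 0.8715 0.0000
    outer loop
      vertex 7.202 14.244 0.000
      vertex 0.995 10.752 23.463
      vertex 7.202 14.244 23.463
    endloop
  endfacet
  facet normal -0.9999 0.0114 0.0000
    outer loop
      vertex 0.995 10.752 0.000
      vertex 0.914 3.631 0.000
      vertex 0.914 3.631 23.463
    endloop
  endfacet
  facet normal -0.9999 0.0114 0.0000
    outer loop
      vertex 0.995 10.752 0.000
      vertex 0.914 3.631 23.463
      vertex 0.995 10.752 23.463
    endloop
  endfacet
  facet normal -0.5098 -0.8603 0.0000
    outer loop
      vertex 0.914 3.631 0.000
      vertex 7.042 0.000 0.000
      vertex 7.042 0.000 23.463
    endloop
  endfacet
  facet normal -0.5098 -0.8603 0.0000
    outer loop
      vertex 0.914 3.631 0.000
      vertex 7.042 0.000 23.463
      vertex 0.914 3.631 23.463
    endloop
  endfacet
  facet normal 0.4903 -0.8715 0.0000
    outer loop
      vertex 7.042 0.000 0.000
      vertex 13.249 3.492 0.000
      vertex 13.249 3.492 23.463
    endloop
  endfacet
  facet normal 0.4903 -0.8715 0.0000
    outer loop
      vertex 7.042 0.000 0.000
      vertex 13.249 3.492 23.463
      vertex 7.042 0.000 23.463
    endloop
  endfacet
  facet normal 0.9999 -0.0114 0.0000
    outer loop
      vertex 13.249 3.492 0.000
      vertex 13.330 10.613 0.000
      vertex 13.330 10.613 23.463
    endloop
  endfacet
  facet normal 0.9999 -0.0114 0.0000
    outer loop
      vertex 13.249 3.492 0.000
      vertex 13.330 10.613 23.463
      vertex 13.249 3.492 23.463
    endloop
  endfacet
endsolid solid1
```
; perimeter-only toolpath
G21 ; units = mm
G90 ; absolute positioning
G28 ; home
; layer 1
G0 Z4.693
G0 X13.330 Y10.613
G1 X7.202 Y14.244
G1 X0.995 Y10.752
G1 X0.914 Y3.631
G1 X7.042 Y0.000
G1 X13.249 Y3.492
G1 X13.330 Y10.613
; layer 2
G0 Z9.385
G0 X13.330 Y10.613
G1 X7.202 Y14.244
G1 X0.995 Y10.752
G1 X0.914 Y3.631
G1 X7.042 Y0.000
G1 X13.249 Y3.492
G1 X13.330 Y10.613
; layer 3
G0 Z14.078
G0 X13.330 Y10.613
G1 X7.202 Y14.244
G1 X0.995 Y10.752
G1 X0.914 Y3.631
G1 X7.042 Y0.000
G1 X13.249 Y3.492
G1 X13.330 Y10.613
; layer 4
G0 Z18.770
G0 X13.330 Y10.613
G1 X7.202 Y14.244
G1 X0.995 Y10.752
G1 X0.914 Y3.631
G1 X7.042 Y0.000
G1 X13.249 Y3.492
G1 X13.330 Y10.613
; layer 5
G0 Z23.463
G0 X13.330 Y10.613
G1 X7.202 Y14.244
G1 X0.995 Y10.752
G1 X0.914 Y3.631
G1 X7.042 Y0.000
G1 X13.249 Y3.492
G1 X13.330 Y10.613
M2 ; end

The solid is a regular 6-sided prism (a cylinder approximated with 6 flat sides), circumscribed radius ≈ 7.12 mm, height ≈ 23.5 mm. Slicing at Δz = 4.693 mm — 5 equal slices spanning the solid's height, so layer i sits at z = i·h/5 — gives 5 non-empty perimeters. Each is a 6-segment closed polygon; G0 lifts to the layer z and rapids to the start vertex, then G1 traces the edges.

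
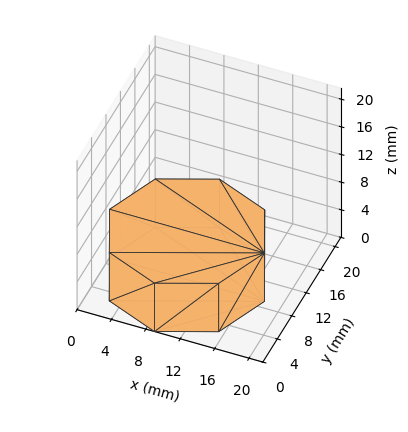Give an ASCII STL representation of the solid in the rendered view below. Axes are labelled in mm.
Reading the render: the shape is a regular 8-sided prism (a cylinder approximated with 8 flat sides), circumscribed radius ≈ 9 mm, height ≈ 7 mm (dimensions read to the nearest mm from the axis ticks). For the STL, each face is triangulated and given an outward normal.

solid part
  facet normal 0.0000 0.0000 -1.0000
    outer loop
      vertex 9.00 18.00 0.00
      vertex 15.36 15.36 0.00
      vertex 18.00 9.00 0.00
    endloop
  endfacet
  facet normal 0.0000 0.0000 -1.0000
    outer loop
      vertex 2.64 15.36 0.00
      vertex 9.00 18.00 0.00
      vertex 18.00 9.00 0.00
    endloop
  endfacet
  facet normal 0.0000 0.0000 -1.0000
    outer loop
      vertex 0.00 9.00 0.00
      vertex 2.64 15.36 0.00
      vertex 18.00 9.00 0.00
    endloop
  endfacet
  facet normal 0.0000 0.0000 -1.0000
    outer loop
      vertex 2.64 2.64 0.00
      vertex 0.00 9.00 0.00
      vertex 18.00 9.00 0.00
    endloop
  endfacet
  facet normal 0.0000 0.0000 -1.0000
    outer loop
      vertex 9.00 0.00 0.00
      vertex 2.64 2.64 0.00
      vertex 18.00 9.00 0.00
    endloop
  endfacet
  facet normal 0.0000 0.0000 -1.0000
    outer loop
      vertex 15.36 2.64 0.00
      vertex 9.00 0.00 0.00
      vertex 18.00 9.00 0.00
    endloop
  endfacet
  facet normal 0.0000 0.0000 1.0000
    outer loop
      vertex 18.00 9.00 7.00
      vertex 15.36 15.36 7.00
      vertex 9.00 18.00 7.00
    endloop
  endfacet
  facet normal 0.0000 0.0000 1.0000
    outer loop
      vertex 18.00 9.00 7.00
      vertex 9.00 18.00 7.00
      vertex 2.64 15.36 7.00
    endloop
  endfacet
  facet normal 0.0000 0.0000 1.0000
    outer loop
      vertex 18.00 9.00 7.00
      vertex 2.64 15.36 7.00
      vertex 0.00 9.00 7.00
    endloop
  endfacet
  facet normal 0.0000 0.0000 1.0000
    outer loop
      vertex 18.00 9.00 7.00
      vertex 0.00 9.00 7.00
      vertex 2.64 2.64 7.00
    endloop
  endfacet
  facet normal 0.0000 0.0000 1.0000
    outer loop
      vertex 18.00 9.00 7.00
      vertex 2.64 2.64 7.00
      vertex 9.00 0.00 7.00
    endloop
  endfacet
  facet normal 0.0000 0.0000 1.0000
    outer loop
      vertex 18.00 9.00 7.00
      vertex 9.00 0.00 7.00
      vertex 15.36 2.64 7.00
    endloop
  endfacet
  facet normal 0.9236 0.3834 0.0000
    outer loop
      vertex 18.00 9.00 0.00
      vertex 15.36 15.36 0.00
      vertex 15.36 15.36 7.00
    endloop
  endfacet
  facet normal 0.9236 0.3834 0.0000
    outer loop
      vertex 18.00 9.00 0.00
      vertex 15.36 15.36 7.00
      vertex 18.00 9.00 7.00
    endloop
  endfacet
  facet normal 0.3834 0.9236 0.0000
    outer loop
      vertex 15.36 15.36 0.00
      vertex 9.00 18.00 0.00
      vertex 9.00 18.00 7.00
    endloop
  endfacet
  facet normal 0.3834 0.9236 0.0000
    outer loop
      vertex 15.36 15.36 0.00
      vertex 9.00 18.00 7.00
      vertex 15.36 15.36 7.00
    endloop
  endfacet
  facet normal -0.3834 0.9236 0.0000
    outer loop
      vertex 9.00 18.00 0.00
      vertex 2.64 15.36 0.00
      vertex 2.64 15.36 7.00
    endloop
  endfacet
  facet normal -0.3834 0.9236 0.0000
    outer loop
      vertex 9.00 18.00 0.00
      vertex 2.64 15.36 7.00
      vertex 9.00 18.00 7.00
    endloop
  endfacet
  facet normal -0.9236 0.3834 0.0000
    outer loop
      vertex 2.64 15.36 0.00
      vertex 0.00 9.00 0.00
      vertex 0.00 9.00 7.00
    endloop
  endfacet
  facet normal -0.9236 0.3834 0.0000
    outer loop
      vertex 2.64 15.36 0.00
      vertex 0.00 9.00 7.00
      vertex 2.64 15.36 7.00
    endloop
  endfacet
  facet normal -0.9236 -0.3834 0.0000
    outer loop
      vertex 0.00 9.00 0.00
      vertex 2.64 2.64 0.00
      vertex 2.64 2.64 7.00
    endloop
  endfacet
  facet normal -0.9236 -0.3834 0.0000
    outer loop
      vertex 0.00 9.00 0.00
      vertex 2.64 2.64 7.00
      vertex 0.00 9.00 7.00
    endloop
  endfacet
  facet normal -0.3834 -0.9236 0.0000
    outer loop
      vertex 2.64 2.64 0.00
      vertex 9.00 0.00 0.00
      vertex 9.00 0.00 7.00
    endloop
  endfacet
  facet normal -0.3834 -0.9236 0.0000
    outer loop
      vertex 2.64 2.64 0.00
      vertex 9.00 0.00 7.00
      vertex 2.64 2.64 7.00
    endloop
  endfacet
  facet normal 0.3834 -0.9236 0.0000
    outer loop
      vertex 9.00 0.00 0.00
      vertex 15.36 2.64 0.00
      vertex 15.36 2.64 7.00
    endloop
  endfacet
  facet normal 0.3834 -0.9236 0.0000
    outer loop
      vertex 9.00 0.00 0.00
      vertex 15.36 2.64 7.00
      vertex 9.00 0.00 7.00
    endloop
  endfacet
  facet normal 0.9236 -0.3834 0.0000
    outer loop
      vertex 15.36 2.64 0.00
      vertex 18.00 9.00 0.00
      vertex 18.00 9.00 7.00
    endloop
  endfacet
  facet normal 0.9236 -0.3834 0.0000
    outer loop
      vertex 15.36 2.64 0.00
      vertex 18.00 9.00 7.00
      vertex 15.36 2.64 7.00
    endloop
  endfacet
endsolid part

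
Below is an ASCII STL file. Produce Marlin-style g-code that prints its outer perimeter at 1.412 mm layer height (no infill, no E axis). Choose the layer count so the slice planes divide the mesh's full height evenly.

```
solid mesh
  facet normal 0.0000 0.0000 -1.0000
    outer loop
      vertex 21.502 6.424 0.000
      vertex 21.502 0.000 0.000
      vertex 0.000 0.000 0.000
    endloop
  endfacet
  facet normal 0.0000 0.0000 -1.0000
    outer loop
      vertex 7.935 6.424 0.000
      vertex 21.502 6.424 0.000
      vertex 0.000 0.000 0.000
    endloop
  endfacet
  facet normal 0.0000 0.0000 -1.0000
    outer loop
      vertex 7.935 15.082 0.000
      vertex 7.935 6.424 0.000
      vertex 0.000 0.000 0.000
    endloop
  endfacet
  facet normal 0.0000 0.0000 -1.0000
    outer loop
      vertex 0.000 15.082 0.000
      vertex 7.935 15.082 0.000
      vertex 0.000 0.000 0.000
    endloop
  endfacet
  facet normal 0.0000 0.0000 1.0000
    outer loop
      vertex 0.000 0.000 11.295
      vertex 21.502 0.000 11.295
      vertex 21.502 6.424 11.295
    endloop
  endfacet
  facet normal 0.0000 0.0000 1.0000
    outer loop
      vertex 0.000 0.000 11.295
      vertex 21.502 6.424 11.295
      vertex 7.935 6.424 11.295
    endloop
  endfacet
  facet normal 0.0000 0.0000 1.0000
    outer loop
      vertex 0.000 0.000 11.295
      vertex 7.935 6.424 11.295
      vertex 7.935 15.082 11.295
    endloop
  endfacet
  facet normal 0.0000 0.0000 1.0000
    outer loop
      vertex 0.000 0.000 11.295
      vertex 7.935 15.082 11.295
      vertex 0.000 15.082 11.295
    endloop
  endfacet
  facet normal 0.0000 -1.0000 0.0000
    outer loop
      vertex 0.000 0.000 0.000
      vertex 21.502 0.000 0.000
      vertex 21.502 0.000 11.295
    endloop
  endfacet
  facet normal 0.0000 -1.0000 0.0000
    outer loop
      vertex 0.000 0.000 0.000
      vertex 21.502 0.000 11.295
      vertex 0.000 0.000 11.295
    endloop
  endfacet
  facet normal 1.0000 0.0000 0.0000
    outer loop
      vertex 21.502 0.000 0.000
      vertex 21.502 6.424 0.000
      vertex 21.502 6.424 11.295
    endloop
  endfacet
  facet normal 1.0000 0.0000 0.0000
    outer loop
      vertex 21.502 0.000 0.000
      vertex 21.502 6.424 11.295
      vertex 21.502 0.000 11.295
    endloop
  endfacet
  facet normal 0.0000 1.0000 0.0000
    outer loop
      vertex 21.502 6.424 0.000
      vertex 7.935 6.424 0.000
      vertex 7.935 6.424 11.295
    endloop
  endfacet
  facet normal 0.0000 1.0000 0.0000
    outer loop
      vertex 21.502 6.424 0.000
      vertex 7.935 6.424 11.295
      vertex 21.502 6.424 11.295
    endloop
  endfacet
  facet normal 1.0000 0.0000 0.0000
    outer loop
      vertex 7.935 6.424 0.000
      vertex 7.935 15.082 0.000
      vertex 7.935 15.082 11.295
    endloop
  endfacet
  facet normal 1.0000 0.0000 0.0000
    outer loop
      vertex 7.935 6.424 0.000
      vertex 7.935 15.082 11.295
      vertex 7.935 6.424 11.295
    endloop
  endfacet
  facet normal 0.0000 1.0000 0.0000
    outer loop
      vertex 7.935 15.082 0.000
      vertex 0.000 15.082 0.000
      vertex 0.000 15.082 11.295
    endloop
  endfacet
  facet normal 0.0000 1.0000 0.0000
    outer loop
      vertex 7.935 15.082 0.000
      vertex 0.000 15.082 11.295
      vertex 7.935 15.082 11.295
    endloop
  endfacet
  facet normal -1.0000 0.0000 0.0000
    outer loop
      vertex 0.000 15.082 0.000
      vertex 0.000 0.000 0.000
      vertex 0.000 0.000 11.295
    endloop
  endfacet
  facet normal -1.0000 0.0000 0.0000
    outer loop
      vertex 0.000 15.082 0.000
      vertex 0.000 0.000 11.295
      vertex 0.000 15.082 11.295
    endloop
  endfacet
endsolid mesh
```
; perimeter-only toolpath
G21 ; units = mm
G90 ; absolute positioning
G28 ; home
; layer 1
G0 Z1.412
G0 X0.000 Y0.000
G1 X21.502 Y0.000
G1 X21.502 Y6.424
G1 X7.935 Y6.424
G1 X7.935 Y15.082
G1 X0.000 Y15.082
G1 X0.000 Y0.000
; layer 2
G0 Z2.824
G0 X0.000 Y0.000
G1 X21.502 Y0.000
G1 X21.502 Y6.424
G1 X7.935 Y6.424
G1 X7.935 Y15.082
G1 X0.000 Y15.082
G1 X0.000 Y0.000
; layer 3
G0 Z4.236
G0 X0.000 Y0.000
G1 X21.502 Y0.000
G1 X21.502 Y6.424
G1 X7.935 Y6.424
G1 X7.935 Y15.082
G1 X0.000 Y15.082
G1 X0.000 Y0.000
; layer 4
G0 Z5.647
G0 X0.000 Y0.000
G1 X21.502 Y0.000
G1 X21.502 Y6.424
G1 X7.935 Y6.424
G1 X7.935 Y15.082
G1 X0.000 Y15.082
G1 X0.000 Y0.000
; layer 5
G0 Z7.059
G0 X0.000 Y0.000
G1 X21.502 Y0.000
G1 X21.502 Y6.424
G1 X7.935 Y6.424
G1 X7.935 Y15.082
G1 X0.000 Y15.082
G1 X0.000 Y0.000
; layer 6
G0 Z8.471
G0 X0.000 Y0.000
G1 X21.502 Y0.000
G1 X21.502 Y6.424
G1 X7.935 Y6.424
G1 X7.935 Y15.082
G1 X0.000 Y15.082
G1 X0.000 Y0.000
; layer 7
G0 Z9.883
G0 X0.000 Y0.000
G1 X21.502 Y0.000
G1 X21.502 Y6.424
G1 X7.935 Y6.424
G1 X7.935 Y15.082
G1 X0.000 Y15.082
G1 X0.000 Y0.000
; layer 8
G0 Z11.295
G0 X0.000 Y0.000
G1 X21.502 Y0.000
G1 X21.502 Y6.424
G1 X7.935 Y6.424
G1 X7.935 Y15.082
G1 X0.000 Y15.082
G1 X0.000 Y0.000
M2 ; end

The solid is an L-shaped prism: outer 21.5 × 15.1 mm, arm thicknesses ≈ 6.42 mm (horizontal) and 7.93 mm (vertical), extruded 11.3 mm in z. Slicing at Δz = 1.412 mm — 8 equal slices spanning the solid's height, so layer i sits at z = i·h/8 — gives 8 non-empty perimeters. Each is a 6-segment closed polygon; G0 lifts to the layer z and rapids to the start vertex, then G1 traces the edges.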